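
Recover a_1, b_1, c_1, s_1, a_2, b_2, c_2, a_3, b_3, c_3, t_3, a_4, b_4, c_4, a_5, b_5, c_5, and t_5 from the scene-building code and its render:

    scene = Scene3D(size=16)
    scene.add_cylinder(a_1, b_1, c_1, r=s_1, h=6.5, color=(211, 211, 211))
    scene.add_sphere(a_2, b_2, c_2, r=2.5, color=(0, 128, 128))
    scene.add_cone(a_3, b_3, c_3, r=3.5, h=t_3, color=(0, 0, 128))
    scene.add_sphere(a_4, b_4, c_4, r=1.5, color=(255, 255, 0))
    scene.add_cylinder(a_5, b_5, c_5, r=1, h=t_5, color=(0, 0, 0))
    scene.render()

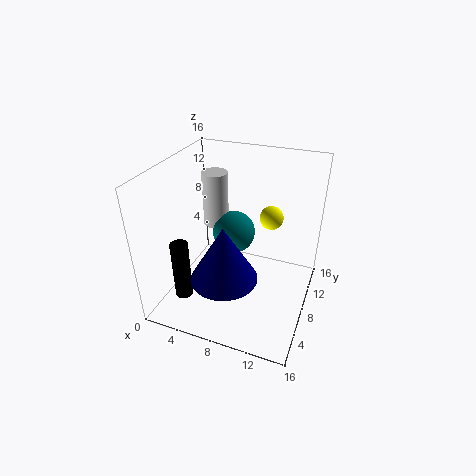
a_1 = 4, b_1 = 11, c_1 = 7.5, s_1 = 1.5, a_2 = 6.5, b_2 = 10.5, c_2 = 7, a_3 = 8, b_3 = 4, c_3 = 5.5, t_3 = 6, a_4 = 10, b_4 = 14.5, c_4 = 7.5, a_5 = 2.5, b_5 = 4.5, c_5 = 1, t_5 = 7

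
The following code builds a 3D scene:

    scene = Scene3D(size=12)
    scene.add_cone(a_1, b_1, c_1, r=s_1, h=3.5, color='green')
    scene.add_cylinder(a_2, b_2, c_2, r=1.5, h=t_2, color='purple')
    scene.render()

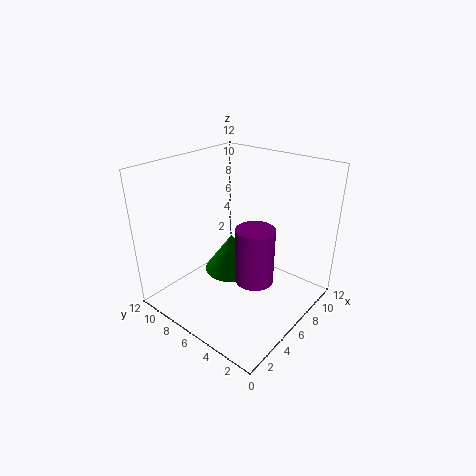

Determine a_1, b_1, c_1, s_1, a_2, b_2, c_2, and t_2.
a_1 = 7.5, b_1 = 8, c_1 = 1.5, s_1 = 2.5, a_2 = 5, b_2 = 3.5, c_2 = 3.5, t_2 = 4.5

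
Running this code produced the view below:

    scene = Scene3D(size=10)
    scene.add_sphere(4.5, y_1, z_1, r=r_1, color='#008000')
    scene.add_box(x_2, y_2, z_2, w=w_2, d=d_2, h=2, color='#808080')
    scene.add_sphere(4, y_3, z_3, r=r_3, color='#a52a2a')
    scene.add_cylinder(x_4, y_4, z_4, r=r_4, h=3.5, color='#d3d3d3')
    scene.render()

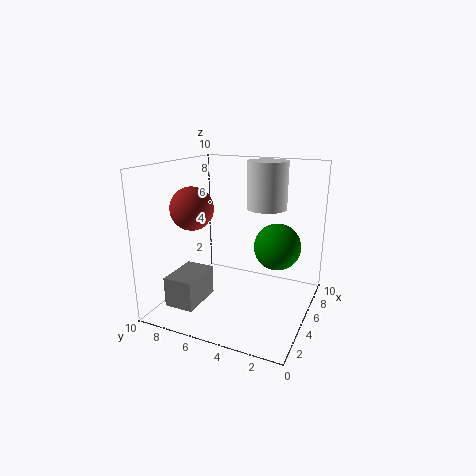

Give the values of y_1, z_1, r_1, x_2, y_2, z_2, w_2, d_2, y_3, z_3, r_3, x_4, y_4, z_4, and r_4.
y_1 = 2, z_1 = 5, r_1 = 1.5, x_2 = 1, y_2 = 6.5, z_2 = 1, w_2 = 3, d_2 = 2, y_3 = 8, z_3 = 7, r_3 = 1.5, x_4 = 8, y_4 = 4, z_4 = 6.5, r_4 = 1.5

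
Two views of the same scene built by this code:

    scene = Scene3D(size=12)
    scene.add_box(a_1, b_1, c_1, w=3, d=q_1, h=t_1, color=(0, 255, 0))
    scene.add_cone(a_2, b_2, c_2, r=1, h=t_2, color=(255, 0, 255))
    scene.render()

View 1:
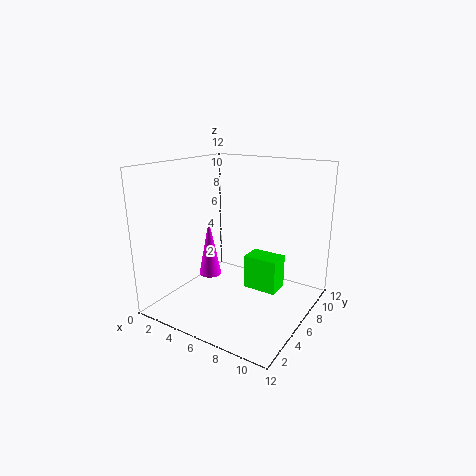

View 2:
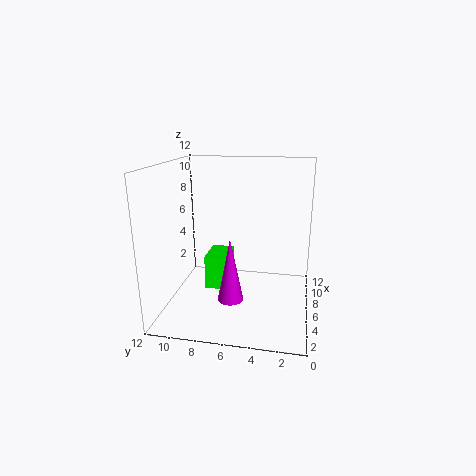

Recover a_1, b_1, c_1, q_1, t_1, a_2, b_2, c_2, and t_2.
a_1 = 6; b_1 = 7; c_1 = 1; q_1 = 2; t_1 = 3; a_2 = 3; b_2 = 6; c_2 = 2; t_2 = 5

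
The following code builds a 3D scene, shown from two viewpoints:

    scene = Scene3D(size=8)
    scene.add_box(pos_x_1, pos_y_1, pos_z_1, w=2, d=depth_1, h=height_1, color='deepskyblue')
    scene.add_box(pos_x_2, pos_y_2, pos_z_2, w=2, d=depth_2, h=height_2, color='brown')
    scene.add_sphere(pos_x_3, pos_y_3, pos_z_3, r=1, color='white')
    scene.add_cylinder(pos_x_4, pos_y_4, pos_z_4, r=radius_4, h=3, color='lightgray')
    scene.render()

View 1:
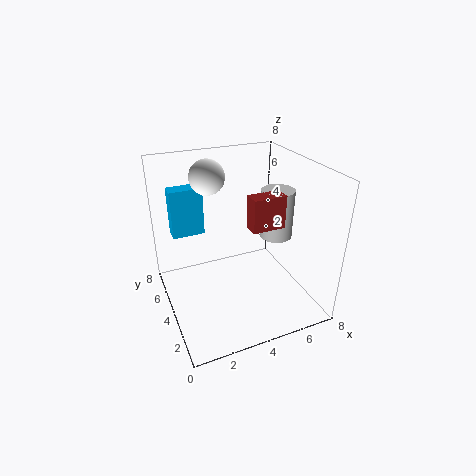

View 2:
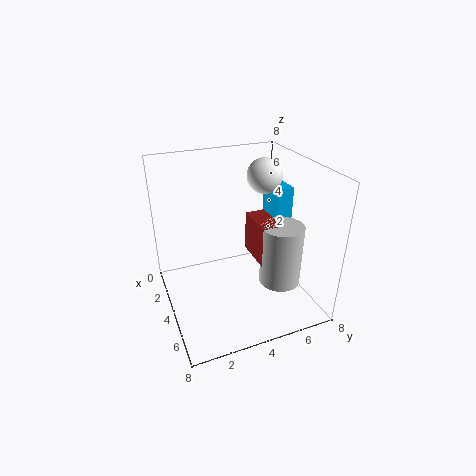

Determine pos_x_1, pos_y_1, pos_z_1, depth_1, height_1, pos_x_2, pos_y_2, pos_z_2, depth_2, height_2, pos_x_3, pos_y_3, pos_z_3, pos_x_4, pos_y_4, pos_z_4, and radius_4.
pos_x_1 = 1, pos_y_1 = 7, pos_z_1 = 3, depth_1 = 1, height_1 = 3, pos_x_2 = 5, pos_y_2 = 4, pos_z_2 = 4, depth_2 = 1, height_2 = 2, pos_x_3 = 3, pos_y_3 = 6, pos_z_3 = 7, pos_x_4 = 7, pos_y_4 = 5, pos_z_4 = 3, radius_4 = 1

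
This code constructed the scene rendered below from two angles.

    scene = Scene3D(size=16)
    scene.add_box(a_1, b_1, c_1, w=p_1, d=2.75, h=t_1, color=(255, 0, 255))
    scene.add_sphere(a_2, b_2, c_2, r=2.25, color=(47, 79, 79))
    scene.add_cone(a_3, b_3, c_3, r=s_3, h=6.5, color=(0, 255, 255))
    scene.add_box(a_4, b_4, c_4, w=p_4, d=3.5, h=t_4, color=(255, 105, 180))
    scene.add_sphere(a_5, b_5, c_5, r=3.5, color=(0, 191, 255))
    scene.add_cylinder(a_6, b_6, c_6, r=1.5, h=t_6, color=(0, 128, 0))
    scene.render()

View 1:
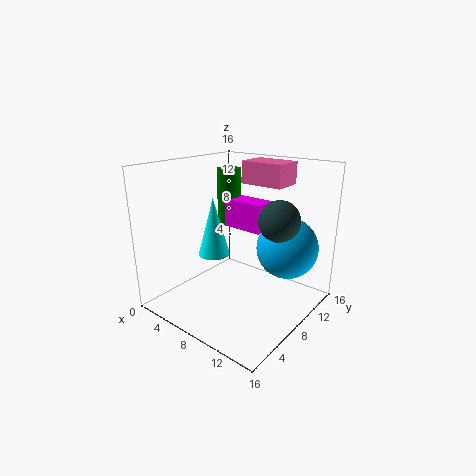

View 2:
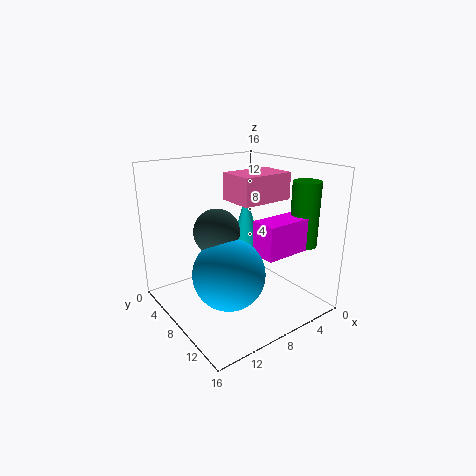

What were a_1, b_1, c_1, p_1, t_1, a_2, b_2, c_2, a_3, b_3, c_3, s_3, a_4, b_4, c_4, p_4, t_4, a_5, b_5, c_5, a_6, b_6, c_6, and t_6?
a_1 = 3.25; b_1 = 11.25; c_1 = 7.5; p_1 = 5.25; t_1 = 3.5; a_2 = 12; b_2 = 10; c_2 = 10.25; a_3 = 5.75; b_3 = 6.5; c_3 = 6; s_3 = 1.75; a_4 = 6.5; b_4 = 10.5; c_4 = 13.5; p_4 = 5; t_4 = 2.5; a_5 = 12; b_5 = 12; c_5 = 6.5; a_6 = 2.75; b_6 = 12.75; c_6 = 7.5; t_6 = 7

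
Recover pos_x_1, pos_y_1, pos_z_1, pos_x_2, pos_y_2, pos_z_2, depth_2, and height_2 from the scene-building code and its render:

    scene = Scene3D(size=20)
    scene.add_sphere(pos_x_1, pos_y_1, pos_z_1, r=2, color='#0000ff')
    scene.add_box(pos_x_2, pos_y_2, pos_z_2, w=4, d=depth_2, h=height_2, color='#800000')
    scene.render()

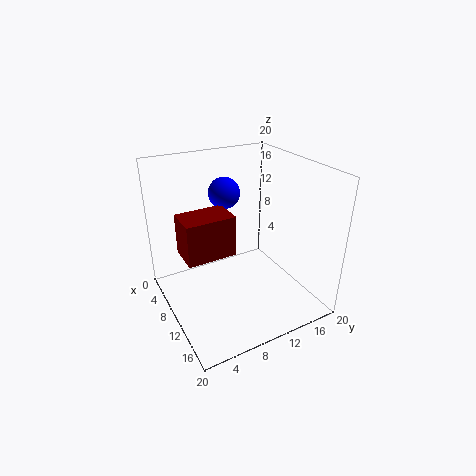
pos_x_1 = 10
pos_y_1 = 8
pos_z_1 = 17
pos_x_2 = 11
pos_y_2 = 1
pos_z_2 = 11
depth_2 = 6
height_2 = 5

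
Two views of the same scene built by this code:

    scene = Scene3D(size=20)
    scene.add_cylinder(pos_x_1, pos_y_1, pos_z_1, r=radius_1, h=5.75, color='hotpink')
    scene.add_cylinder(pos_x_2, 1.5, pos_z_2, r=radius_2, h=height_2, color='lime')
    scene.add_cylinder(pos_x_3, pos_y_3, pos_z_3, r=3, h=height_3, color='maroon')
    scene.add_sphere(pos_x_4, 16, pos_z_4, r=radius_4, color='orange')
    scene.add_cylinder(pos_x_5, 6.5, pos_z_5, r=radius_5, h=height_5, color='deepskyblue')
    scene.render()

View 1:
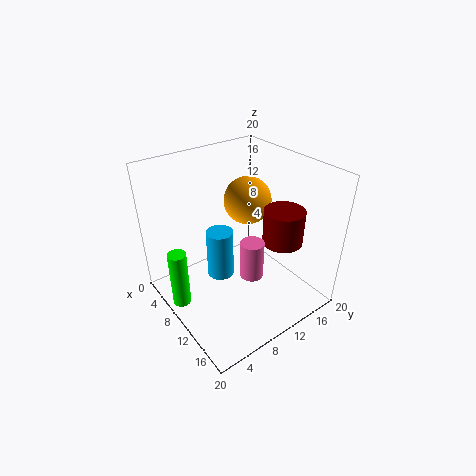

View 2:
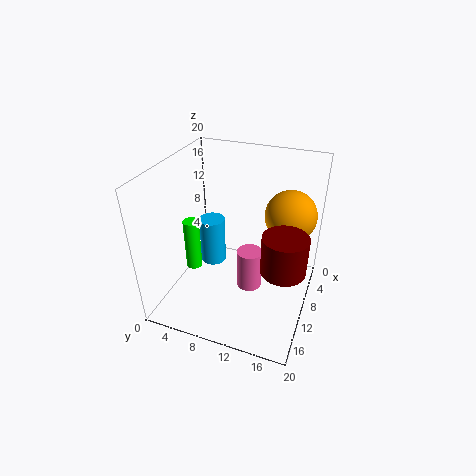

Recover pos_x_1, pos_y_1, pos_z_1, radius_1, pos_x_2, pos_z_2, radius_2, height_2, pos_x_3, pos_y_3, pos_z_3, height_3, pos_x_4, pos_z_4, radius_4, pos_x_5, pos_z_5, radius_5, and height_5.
pos_x_1 = 10.75, pos_y_1 = 12, pos_z_1 = 3, radius_1 = 1.75, pos_x_2 = 8, pos_z_2 = 1.5, radius_2 = 1.25, height_2 = 8.25, pos_x_3 = 11.75, pos_y_3 = 17, pos_z_3 = 7.5, height_3 = 5.25, pos_x_4 = 4.5, pos_z_4 = 11.75, radius_4 = 3.75, pos_x_5 = 10.75, pos_z_5 = 6.25, radius_5 = 1.75, height_5 = 6.5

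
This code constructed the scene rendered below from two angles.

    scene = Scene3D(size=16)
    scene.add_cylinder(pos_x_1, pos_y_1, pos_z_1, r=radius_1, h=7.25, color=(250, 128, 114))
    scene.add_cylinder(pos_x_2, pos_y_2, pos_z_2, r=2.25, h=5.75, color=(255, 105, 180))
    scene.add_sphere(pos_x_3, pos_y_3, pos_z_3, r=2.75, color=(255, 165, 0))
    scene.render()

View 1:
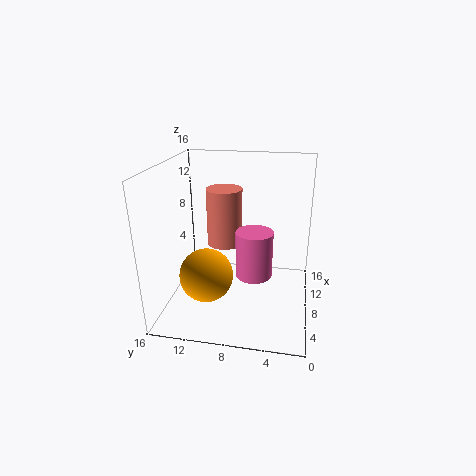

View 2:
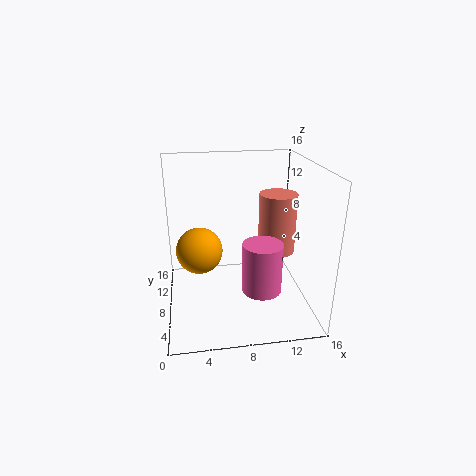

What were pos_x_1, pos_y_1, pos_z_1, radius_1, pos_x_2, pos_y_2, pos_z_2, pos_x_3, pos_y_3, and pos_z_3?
pos_x_1 = 13.25
pos_y_1 = 10.75
pos_z_1 = 4.75
radius_1 = 2.25
pos_x_2 = 10.5
pos_y_2 = 6.5
pos_z_2 = 2
pos_x_3 = 3.75
pos_y_3 = 10.5
pos_z_3 = 5.5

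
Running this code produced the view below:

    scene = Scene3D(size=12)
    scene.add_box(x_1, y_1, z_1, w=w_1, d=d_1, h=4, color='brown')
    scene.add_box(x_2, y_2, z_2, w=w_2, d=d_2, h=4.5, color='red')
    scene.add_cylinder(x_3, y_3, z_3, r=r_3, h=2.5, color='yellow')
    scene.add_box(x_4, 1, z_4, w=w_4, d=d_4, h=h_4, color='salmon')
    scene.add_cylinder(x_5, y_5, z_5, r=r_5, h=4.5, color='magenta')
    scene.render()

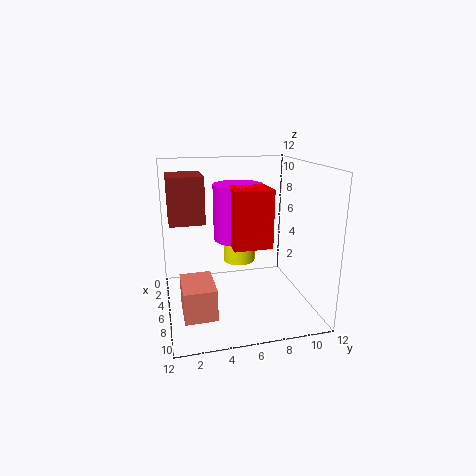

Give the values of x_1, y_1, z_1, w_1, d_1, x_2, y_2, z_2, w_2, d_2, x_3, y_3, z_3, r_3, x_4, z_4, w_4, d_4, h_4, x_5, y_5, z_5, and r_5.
x_1 = 1.5, y_1 = 0.5, z_1 = 7, w_1 = 3.5, d_1 = 3, x_2 = 6.5, y_2 = 5, z_2 = 6, w_2 = 2.5, d_2 = 3, x_3 = 2.5, y_3 = 7, z_3 = 2.5, r_3 = 1.5, x_4 = 6.5, z_4 = 1, w_4 = 3.5, d_4 = 2.5, h_4 = 2.5, x_5 = 6, y_5 = 6, z_5 = 6, r_5 = 2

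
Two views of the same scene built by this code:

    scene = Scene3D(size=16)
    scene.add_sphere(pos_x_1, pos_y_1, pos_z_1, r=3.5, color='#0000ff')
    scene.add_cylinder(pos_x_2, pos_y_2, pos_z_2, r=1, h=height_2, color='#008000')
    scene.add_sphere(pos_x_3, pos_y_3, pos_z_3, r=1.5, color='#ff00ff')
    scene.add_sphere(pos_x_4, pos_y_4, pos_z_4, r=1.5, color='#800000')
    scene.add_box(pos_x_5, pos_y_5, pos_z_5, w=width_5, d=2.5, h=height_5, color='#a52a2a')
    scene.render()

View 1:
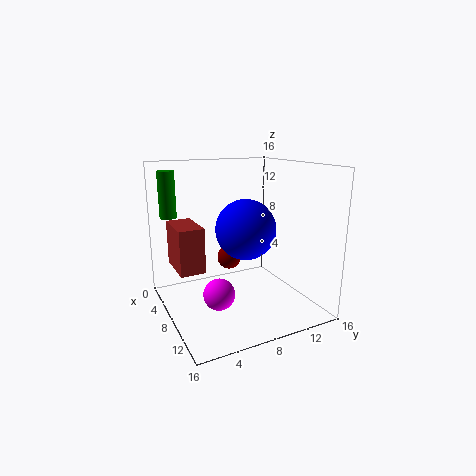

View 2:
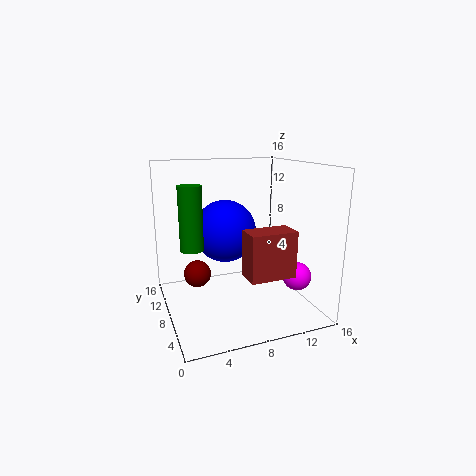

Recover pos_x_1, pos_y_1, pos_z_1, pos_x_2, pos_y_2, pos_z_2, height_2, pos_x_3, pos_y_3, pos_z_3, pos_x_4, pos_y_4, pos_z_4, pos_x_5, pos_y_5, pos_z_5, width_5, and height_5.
pos_x_1 = 7
pos_y_1 = 9.5
pos_z_1 = 8.5
pos_x_2 = 1.5
pos_y_2 = 2
pos_z_2 = 9.5
height_2 = 5.5
pos_x_3 = 13
pos_y_3 = 3.5
pos_z_3 = 4.5
pos_x_4 = 3.5
pos_y_4 = 9
pos_z_4 = 4
pos_x_5 = 6.5
pos_y_5 = 0.5
pos_z_5 = 6
width_5 = 4.5
height_5 = 4.5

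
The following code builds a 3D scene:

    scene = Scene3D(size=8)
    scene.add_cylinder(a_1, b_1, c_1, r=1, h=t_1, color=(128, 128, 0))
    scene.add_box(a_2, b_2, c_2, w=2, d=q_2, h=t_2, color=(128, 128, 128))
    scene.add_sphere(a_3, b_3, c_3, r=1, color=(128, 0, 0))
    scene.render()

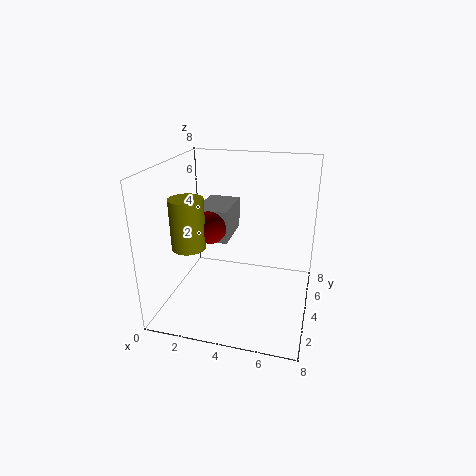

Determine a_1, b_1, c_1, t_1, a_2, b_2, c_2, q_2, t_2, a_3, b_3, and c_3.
a_1 = 1
b_1 = 4
c_1 = 3
t_1 = 3
a_2 = 1
b_2 = 5
c_2 = 3
q_2 = 3
t_2 = 2
a_3 = 2
b_3 = 5
c_3 = 4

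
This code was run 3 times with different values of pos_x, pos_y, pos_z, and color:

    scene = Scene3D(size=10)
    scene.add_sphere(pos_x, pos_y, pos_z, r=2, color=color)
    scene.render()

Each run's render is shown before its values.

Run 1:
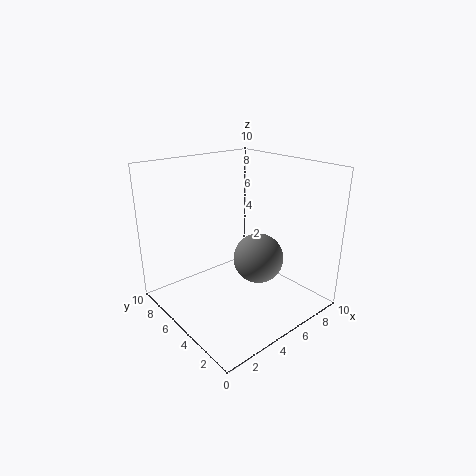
pos_x = 8; pos_y = 6; pos_z = 2; color = 'gray'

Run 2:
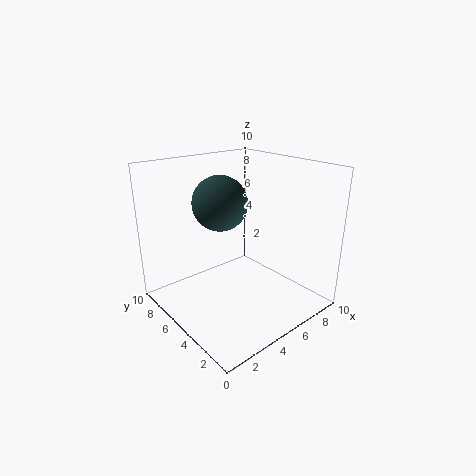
pos_x = 5; pos_y = 7; pos_z = 7; color = 'darkslategray'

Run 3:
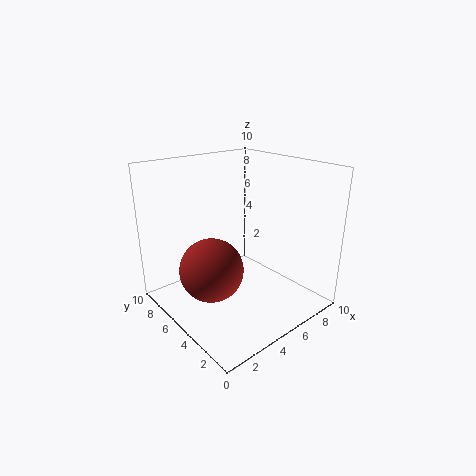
pos_x = 2; pos_y = 4; pos_z = 4; color = 'brown'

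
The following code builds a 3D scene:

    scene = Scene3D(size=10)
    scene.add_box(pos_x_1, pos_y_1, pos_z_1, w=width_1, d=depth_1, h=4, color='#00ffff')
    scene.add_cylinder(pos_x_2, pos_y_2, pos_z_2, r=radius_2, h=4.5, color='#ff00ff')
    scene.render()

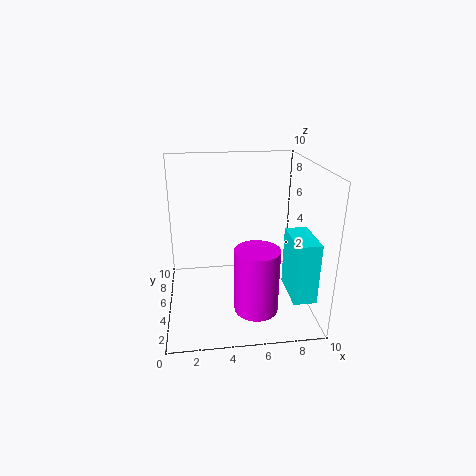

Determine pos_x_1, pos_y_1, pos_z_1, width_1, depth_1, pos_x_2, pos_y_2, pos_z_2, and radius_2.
pos_x_1 = 8, pos_y_1 = 1, pos_z_1 = 2, width_1 = 1.5, depth_1 = 3, pos_x_2 = 6, pos_y_2 = 3, pos_z_2 = 0.5, radius_2 = 1.5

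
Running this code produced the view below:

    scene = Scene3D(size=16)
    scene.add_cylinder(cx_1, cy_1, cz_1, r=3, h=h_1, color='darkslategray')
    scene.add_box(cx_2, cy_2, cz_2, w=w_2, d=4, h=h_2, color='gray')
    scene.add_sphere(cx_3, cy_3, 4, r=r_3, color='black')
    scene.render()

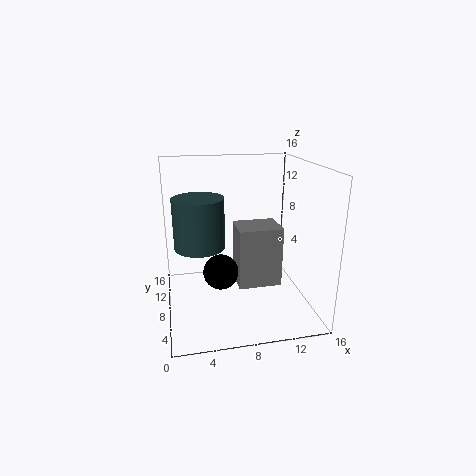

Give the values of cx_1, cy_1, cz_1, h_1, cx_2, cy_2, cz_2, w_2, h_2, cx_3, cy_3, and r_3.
cx_1 = 4, cy_1 = 11, cz_1 = 6, h_1 = 6, cx_2 = 8, cy_2 = 7, cz_2 = 2, w_2 = 5, h_2 = 7, cx_3 = 6, cy_3 = 8, r_3 = 2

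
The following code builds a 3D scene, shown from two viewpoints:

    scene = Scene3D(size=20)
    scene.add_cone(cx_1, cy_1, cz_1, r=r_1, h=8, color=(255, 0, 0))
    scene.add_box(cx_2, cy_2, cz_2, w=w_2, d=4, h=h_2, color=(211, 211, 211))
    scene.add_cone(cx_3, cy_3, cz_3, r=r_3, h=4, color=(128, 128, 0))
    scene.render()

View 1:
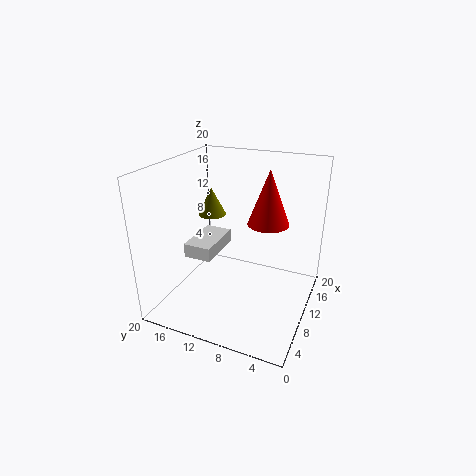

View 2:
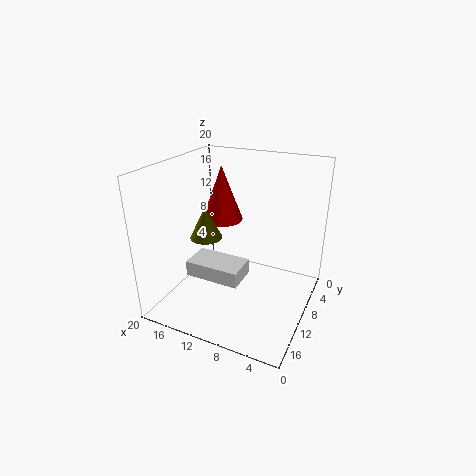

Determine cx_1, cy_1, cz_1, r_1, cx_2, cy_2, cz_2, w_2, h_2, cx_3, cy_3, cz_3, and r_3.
cx_1 = 14, cy_1 = 7, cz_1 = 11, r_1 = 3, cx_2 = 7, cy_2 = 13, cz_2 = 7, w_2 = 7, h_2 = 2, cx_3 = 12, cy_3 = 15, cz_3 = 12, r_3 = 2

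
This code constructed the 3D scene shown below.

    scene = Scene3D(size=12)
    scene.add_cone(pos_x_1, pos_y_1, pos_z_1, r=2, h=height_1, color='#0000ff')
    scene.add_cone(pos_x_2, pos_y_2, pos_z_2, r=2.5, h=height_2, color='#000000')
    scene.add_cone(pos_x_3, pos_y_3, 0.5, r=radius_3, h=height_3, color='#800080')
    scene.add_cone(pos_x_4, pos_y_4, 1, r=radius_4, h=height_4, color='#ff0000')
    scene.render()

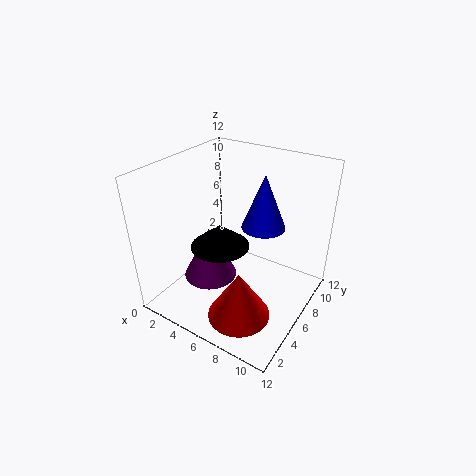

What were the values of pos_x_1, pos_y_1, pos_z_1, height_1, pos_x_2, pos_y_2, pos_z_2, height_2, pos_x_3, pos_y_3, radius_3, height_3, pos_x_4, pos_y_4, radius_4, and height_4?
pos_x_1 = 6.5, pos_y_1 = 9.5, pos_z_1 = 5.5, height_1 = 5, pos_x_2 = 4.5, pos_y_2 = 5.5, pos_z_2 = 5, height_2 = 2, pos_x_3 = 2.5, pos_y_3 = 6.5, radius_3 = 2.5, height_3 = 5, pos_x_4 = 8, pos_y_4 = 3, radius_4 = 2.5, height_4 = 4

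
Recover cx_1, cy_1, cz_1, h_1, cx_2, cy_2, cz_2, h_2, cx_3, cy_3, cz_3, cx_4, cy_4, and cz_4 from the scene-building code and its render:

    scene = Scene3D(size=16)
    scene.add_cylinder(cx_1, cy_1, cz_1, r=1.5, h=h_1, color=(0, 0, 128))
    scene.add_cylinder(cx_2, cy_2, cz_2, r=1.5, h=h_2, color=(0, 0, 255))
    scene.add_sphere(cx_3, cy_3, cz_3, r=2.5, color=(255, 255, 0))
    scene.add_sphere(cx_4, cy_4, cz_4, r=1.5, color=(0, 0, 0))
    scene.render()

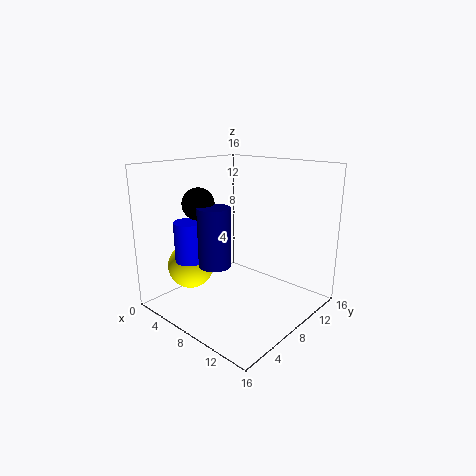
cx_1 = 10.5; cy_1 = 2; cz_1 = 7.5; h_1 = 5.5; cx_2 = 7; cy_2 = 2; cz_2 = 7; h_2 = 4; cx_3 = 4.5; cy_3 = 4; cz_3 = 5; cx_4 = 8.5; cy_4 = 2; cz_4 = 13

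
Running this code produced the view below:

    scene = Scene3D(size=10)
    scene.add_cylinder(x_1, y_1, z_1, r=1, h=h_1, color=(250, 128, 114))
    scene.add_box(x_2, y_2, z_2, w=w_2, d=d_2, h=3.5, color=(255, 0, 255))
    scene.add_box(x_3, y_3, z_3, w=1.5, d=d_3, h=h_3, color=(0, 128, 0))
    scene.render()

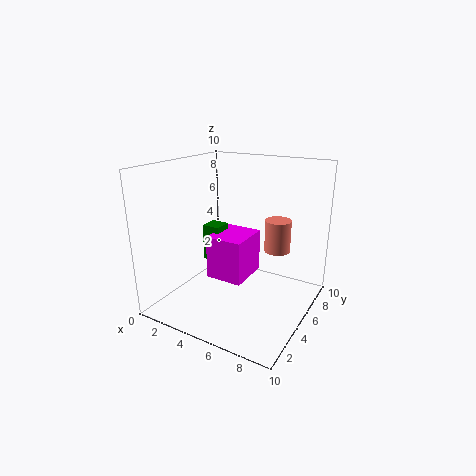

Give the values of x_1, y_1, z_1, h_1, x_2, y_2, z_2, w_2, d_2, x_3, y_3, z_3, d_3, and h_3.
x_1 = 6.5
y_1 = 8.5
z_1 = 3
h_1 = 2.5
x_2 = 1.5
y_2 = 6
z_2 = 0.5
w_2 = 3
d_2 = 3.5
x_3 = 0.5
y_3 = 7
z_3 = 1.5
d_3 = 1.5
h_3 = 3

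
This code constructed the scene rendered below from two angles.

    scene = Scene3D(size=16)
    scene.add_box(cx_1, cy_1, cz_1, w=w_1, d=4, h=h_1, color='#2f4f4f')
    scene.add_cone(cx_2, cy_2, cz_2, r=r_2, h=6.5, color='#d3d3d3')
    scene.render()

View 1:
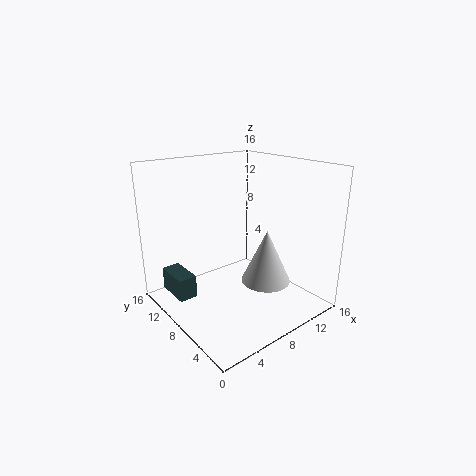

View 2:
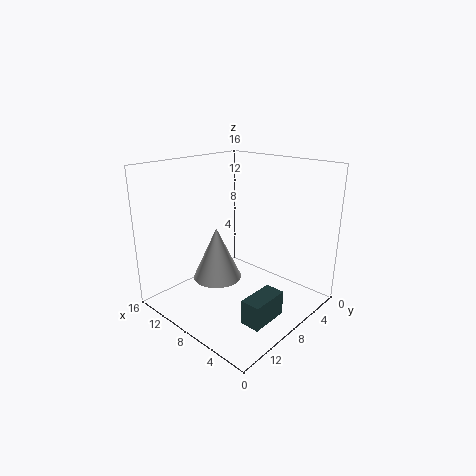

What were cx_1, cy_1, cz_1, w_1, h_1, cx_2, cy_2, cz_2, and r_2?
cx_1 = 1; cy_1 = 9; cz_1 = 2; w_1 = 2; h_1 = 2.5; cx_2 = 12; cy_2 = 7.5; cz_2 = 1.5; r_2 = 3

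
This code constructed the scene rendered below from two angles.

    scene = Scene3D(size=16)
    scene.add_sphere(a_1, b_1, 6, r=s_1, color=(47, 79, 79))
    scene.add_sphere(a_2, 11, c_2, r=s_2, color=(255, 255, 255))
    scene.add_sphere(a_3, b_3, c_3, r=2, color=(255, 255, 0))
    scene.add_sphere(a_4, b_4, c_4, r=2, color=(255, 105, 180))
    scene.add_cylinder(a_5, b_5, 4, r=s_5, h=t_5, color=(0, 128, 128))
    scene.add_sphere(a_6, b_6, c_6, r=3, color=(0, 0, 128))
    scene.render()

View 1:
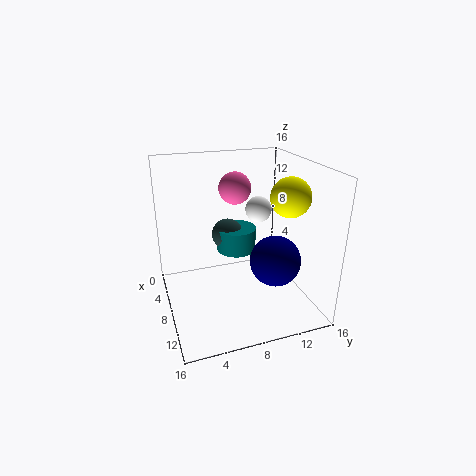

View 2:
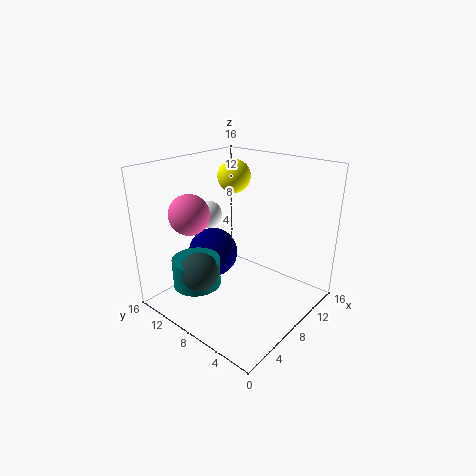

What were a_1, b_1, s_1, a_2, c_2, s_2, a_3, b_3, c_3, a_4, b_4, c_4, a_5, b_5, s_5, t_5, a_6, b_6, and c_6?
a_1 = 2.5
b_1 = 8.5
s_1 = 2
a_2 = 6.5
c_2 = 10.5
s_2 = 1.5
a_3 = 12
b_3 = 12
c_3 = 13.5
a_4 = 2.5
b_4 = 9.5
c_4 = 12
a_5 = 3
b_5 = 9.5
s_5 = 2.5
t_5 = 3
a_6 = 8.5
b_6 = 12.5
c_6 = 4.5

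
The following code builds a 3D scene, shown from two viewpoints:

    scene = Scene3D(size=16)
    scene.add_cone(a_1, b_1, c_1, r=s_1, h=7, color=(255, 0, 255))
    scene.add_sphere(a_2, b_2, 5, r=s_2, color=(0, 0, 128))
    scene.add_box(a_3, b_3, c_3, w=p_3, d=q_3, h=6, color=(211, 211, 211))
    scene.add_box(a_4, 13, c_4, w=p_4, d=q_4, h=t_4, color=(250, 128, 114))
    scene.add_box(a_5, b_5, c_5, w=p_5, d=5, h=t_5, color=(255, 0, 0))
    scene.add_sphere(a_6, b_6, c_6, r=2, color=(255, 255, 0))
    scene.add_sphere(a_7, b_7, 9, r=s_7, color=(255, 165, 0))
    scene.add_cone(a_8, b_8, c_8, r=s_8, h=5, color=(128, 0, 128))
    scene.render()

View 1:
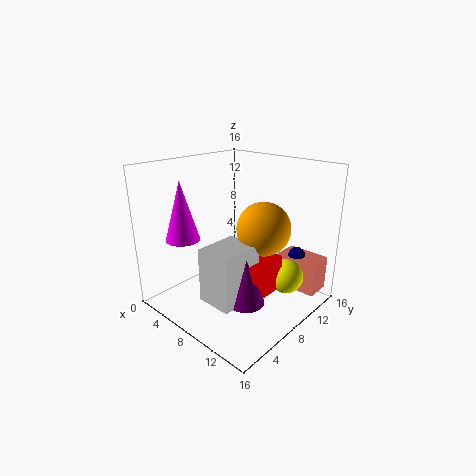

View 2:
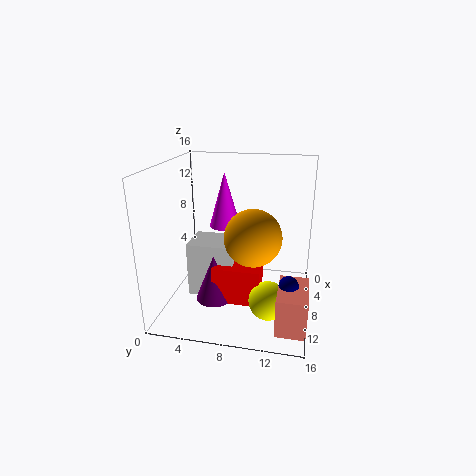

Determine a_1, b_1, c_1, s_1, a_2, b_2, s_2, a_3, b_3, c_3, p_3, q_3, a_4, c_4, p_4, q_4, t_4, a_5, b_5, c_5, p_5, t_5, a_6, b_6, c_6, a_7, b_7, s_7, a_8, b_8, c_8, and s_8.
a_1 = 2, b_1 = 5, c_1 = 7, s_1 = 2, a_2 = 12, b_2 = 14, s_2 = 1, a_3 = 7, b_3 = 3, c_3 = 2, p_3 = 4, q_3 = 5, a_4 = 10, c_4 = 1, p_4 = 5, q_4 = 3, t_4 = 4, a_5 = 9, b_5 = 6, c_5 = 2, p_5 = 3, t_5 = 4, a_6 = 12, b_6 = 12, c_6 = 3, a_7 = 10, b_7 = 10, s_7 = 3, a_8 = 11, b_8 = 6, c_8 = 2, s_8 = 2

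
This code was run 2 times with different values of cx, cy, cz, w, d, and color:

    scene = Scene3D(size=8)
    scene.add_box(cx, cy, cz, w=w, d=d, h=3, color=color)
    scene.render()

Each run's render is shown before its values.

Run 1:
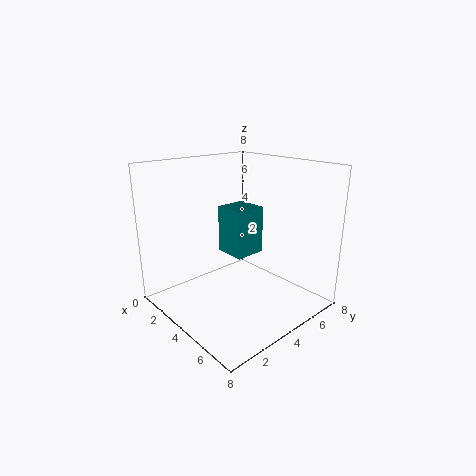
cx = 1
cy = 5
cz = 2
w = 2
d = 2
color = 'teal'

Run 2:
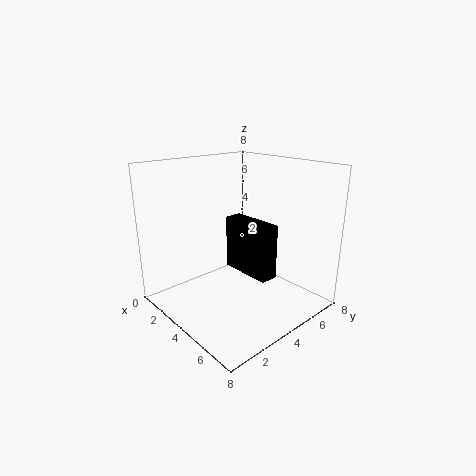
cx = 3
cy = 4
cz = 2
w = 3
d = 1
color = 'black'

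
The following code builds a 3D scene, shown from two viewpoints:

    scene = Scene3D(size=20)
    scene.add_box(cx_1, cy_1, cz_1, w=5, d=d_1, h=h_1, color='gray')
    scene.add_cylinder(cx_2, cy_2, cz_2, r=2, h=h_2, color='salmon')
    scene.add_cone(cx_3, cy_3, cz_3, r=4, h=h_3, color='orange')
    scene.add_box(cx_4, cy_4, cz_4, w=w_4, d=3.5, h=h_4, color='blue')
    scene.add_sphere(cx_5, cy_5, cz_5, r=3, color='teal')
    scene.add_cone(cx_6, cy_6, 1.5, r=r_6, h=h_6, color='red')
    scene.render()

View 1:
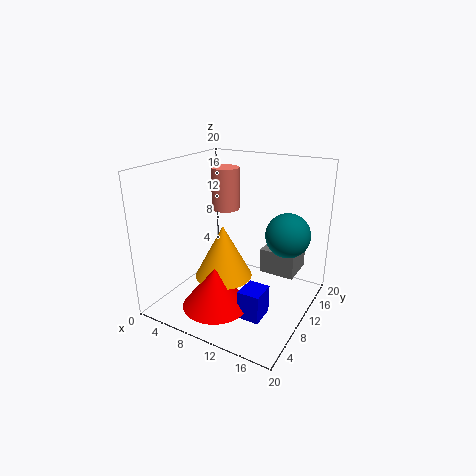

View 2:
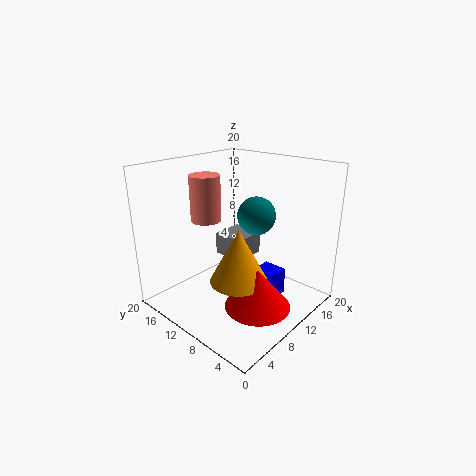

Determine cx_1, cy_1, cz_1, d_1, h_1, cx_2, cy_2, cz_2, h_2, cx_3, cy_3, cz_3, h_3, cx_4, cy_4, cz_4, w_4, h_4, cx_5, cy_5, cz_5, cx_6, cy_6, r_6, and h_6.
cx_1 = 12.5; cy_1 = 12; cz_1 = 4.5; d_1 = 5; h_1 = 3.5; cx_2 = 6.5; cy_2 = 12.5; cz_2 = 13; h_2 = 6; cx_3 = 8.5; cy_3 = 8.5; cz_3 = 4.5; h_3 = 7.5; cx_4 = 12.5; cy_4 = 5.5; cz_4 = 0.5; w_4 = 3; h_4 = 4; cx_5 = 16.5; cy_5 = 12; cz_5 = 11; cx_6 = 9; cy_6 = 5.5; r_6 = 4.5; h_6 = 5.5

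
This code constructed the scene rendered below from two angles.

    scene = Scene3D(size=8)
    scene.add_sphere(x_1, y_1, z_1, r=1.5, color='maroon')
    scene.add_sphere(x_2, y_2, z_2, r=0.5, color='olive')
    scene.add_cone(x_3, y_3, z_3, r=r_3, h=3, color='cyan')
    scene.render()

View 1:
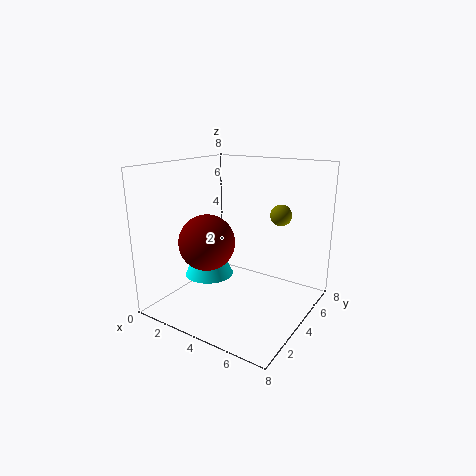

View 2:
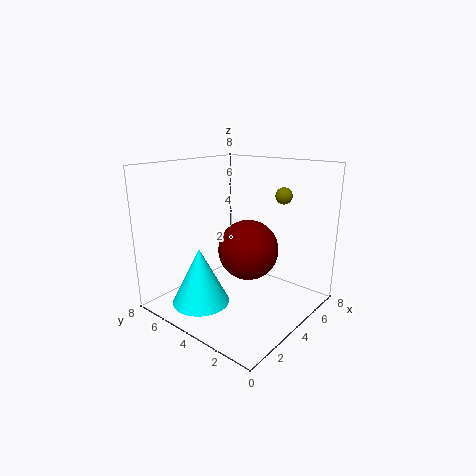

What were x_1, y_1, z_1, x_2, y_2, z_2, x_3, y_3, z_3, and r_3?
x_1 = 3, y_1 = 2.5, z_1 = 4, x_2 = 7, y_2 = 3, z_2 = 6, x_3 = 1.5, y_3 = 4.5, z_3 = 1, r_3 = 1.5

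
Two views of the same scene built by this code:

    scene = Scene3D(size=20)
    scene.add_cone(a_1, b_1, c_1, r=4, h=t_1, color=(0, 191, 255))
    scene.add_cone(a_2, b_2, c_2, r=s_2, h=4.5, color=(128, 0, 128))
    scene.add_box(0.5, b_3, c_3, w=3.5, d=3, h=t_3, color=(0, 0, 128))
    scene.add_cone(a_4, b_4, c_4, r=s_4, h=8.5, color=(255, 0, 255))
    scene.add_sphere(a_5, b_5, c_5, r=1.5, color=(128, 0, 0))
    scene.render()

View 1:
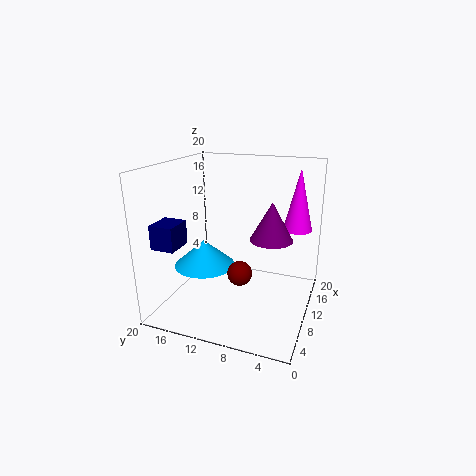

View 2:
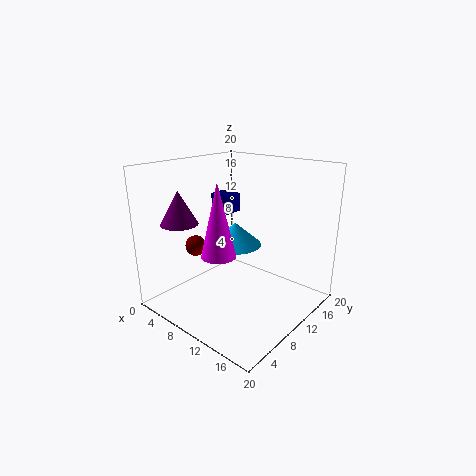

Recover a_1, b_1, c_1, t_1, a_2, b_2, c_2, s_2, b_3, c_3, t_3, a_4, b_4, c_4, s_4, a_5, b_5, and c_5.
a_1 = 6.5
b_1 = 13.5
c_1 = 7
t_1 = 3.5
a_2 = 5
b_2 = 4
c_2 = 12.5
s_2 = 2.5
b_3 = 14.5
c_3 = 11
t_3 = 3
a_4 = 13.5
b_4 = 2.5
c_4 = 11
s_4 = 2
a_5 = 4
b_5 = 7.5
c_5 = 8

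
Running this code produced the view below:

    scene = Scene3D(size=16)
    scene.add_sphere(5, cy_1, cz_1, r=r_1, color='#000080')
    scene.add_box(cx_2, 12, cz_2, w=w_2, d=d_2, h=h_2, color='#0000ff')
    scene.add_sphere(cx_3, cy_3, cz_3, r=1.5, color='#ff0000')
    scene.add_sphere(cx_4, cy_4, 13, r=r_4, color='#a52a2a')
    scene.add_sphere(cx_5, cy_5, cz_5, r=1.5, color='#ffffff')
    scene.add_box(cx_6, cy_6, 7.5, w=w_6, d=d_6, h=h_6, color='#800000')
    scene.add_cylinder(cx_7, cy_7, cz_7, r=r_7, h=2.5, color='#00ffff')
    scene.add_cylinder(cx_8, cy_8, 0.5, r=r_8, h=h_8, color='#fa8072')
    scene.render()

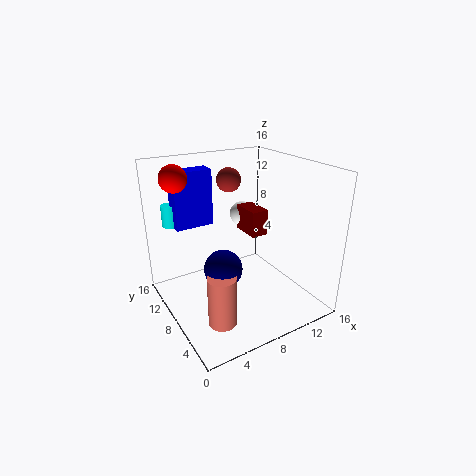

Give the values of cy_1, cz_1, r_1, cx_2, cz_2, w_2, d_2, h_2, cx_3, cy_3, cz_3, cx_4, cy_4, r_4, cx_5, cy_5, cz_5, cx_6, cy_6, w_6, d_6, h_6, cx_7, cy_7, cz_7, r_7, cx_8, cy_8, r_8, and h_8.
cy_1 = 6
cz_1 = 6
r_1 = 2
cx_2 = 2.5
cz_2 = 8.5
w_2 = 4.5
d_2 = 2
h_2 = 6.5
cx_3 = 2.5
cy_3 = 12
cz_3 = 14.5
cx_4 = 10
cy_4 = 13.5
r_4 = 1.5
cx_5 = 11
cy_5 = 12
cz_5 = 9
cx_6 = 10
cy_6 = 8
w_6 = 2
d_6 = 3.5
h_6 = 3
cx_7 = 2.5
cy_7 = 14
cz_7 = 8.5
r_7 = 1
cx_8 = 4
cy_8 = 4.5
r_8 = 1.5
h_8 = 5.5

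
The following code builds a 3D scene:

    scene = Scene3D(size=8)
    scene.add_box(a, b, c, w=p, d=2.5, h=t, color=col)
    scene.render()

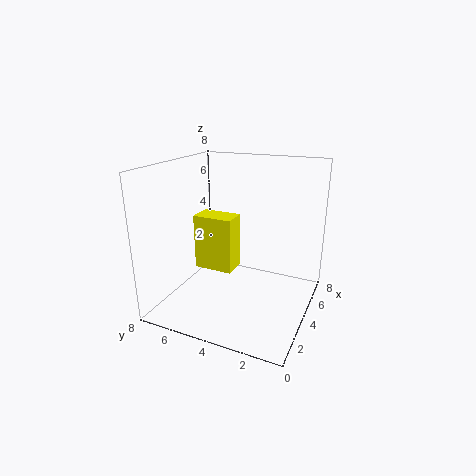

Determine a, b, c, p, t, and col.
a = 5
b = 5
c = 1
p = 1.5
t = 3.5
col = 'yellow'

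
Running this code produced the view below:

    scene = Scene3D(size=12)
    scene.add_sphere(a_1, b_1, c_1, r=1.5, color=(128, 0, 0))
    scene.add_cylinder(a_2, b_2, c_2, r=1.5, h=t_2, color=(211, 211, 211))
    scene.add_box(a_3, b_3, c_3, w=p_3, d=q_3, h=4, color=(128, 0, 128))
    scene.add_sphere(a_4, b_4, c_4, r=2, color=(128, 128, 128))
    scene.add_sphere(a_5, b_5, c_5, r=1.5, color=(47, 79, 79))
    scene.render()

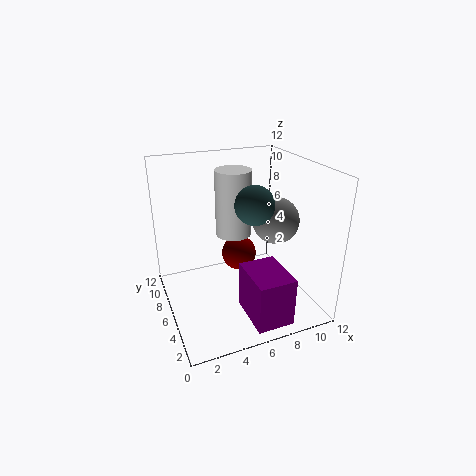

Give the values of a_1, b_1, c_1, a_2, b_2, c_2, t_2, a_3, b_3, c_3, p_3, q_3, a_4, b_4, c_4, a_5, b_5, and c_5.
a_1 = 6.5
b_1 = 7
c_1 = 4
a_2 = 6
b_2 = 7
c_2 = 6
t_2 = 5.5
a_3 = 5.5
b_3 = 0.5
c_3 = 0.5
p_3 = 3
q_3 = 4
a_4 = 9.5
b_4 = 6
c_4 = 7
a_5 = 6.5
b_5 = 4
c_5 = 9.5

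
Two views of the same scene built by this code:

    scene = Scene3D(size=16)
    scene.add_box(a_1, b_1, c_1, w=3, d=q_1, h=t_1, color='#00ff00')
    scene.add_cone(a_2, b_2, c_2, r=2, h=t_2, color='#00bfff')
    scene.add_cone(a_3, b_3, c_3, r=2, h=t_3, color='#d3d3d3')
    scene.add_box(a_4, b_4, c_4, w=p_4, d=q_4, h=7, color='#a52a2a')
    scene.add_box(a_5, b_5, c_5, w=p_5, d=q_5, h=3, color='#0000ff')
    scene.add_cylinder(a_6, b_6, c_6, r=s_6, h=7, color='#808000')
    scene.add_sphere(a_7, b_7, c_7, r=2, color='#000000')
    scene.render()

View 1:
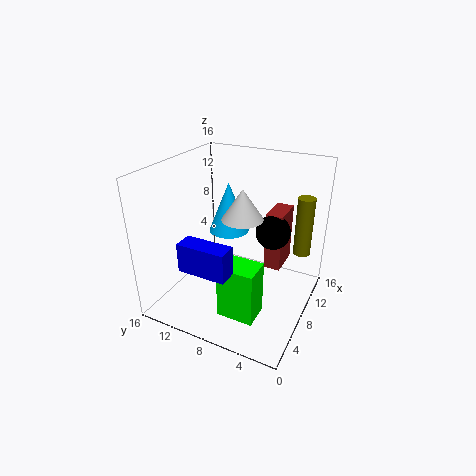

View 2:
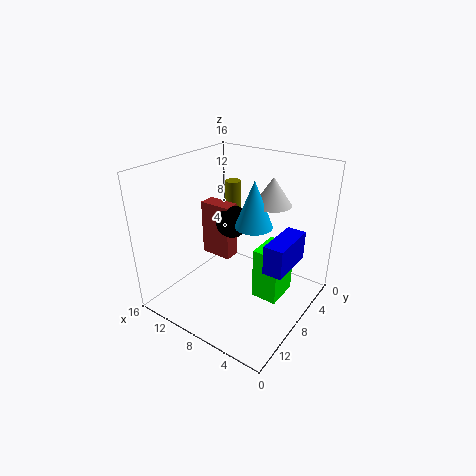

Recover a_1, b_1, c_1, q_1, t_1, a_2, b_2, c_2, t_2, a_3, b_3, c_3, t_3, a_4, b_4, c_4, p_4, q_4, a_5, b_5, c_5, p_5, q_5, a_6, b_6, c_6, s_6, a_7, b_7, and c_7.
a_1 = 3; b_1 = 4; c_1 = 1; q_1 = 4; t_1 = 6; a_2 = 6; b_2 = 8; c_2 = 10; t_2 = 5; a_3 = 5; b_3 = 6; c_3 = 12; t_3 = 3; a_4 = 11; b_4 = 4; c_4 = 3; p_4 = 4; q_4 = 2; a_5 = 1; b_5 = 6; c_5 = 7; p_5 = 2; q_5 = 5; a_6 = 13; b_6 = 2; c_6 = 5; s_6 = 1; a_7 = 11; b_7 = 5; c_7 = 8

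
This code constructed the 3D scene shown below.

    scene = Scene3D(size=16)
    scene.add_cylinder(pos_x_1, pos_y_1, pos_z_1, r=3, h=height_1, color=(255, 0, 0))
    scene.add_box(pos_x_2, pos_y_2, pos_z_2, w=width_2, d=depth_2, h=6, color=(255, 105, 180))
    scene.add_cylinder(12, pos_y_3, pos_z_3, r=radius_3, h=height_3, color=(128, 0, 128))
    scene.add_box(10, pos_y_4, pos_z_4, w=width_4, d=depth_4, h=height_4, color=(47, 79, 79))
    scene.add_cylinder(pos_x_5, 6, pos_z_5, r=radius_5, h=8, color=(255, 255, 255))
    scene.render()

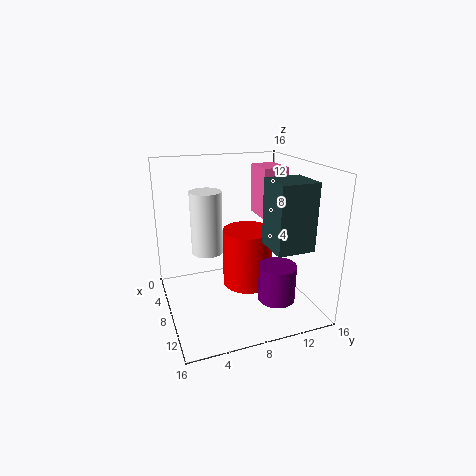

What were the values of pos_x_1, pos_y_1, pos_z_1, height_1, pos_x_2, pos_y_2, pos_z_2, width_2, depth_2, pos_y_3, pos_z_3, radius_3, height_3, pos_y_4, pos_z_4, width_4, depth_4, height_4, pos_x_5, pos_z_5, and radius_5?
pos_x_1 = 6
pos_y_1 = 10
pos_z_1 = 1
height_1 = 7
pos_x_2 = 2
pos_y_2 = 12
pos_z_2 = 9
width_2 = 4
depth_2 = 3
pos_y_3 = 11
pos_z_3 = 2
radius_3 = 2
height_3 = 4
pos_y_4 = 10
pos_z_4 = 8
width_4 = 4
depth_4 = 4
height_4 = 7
pos_x_5 = 2
pos_z_5 = 4
radius_5 = 2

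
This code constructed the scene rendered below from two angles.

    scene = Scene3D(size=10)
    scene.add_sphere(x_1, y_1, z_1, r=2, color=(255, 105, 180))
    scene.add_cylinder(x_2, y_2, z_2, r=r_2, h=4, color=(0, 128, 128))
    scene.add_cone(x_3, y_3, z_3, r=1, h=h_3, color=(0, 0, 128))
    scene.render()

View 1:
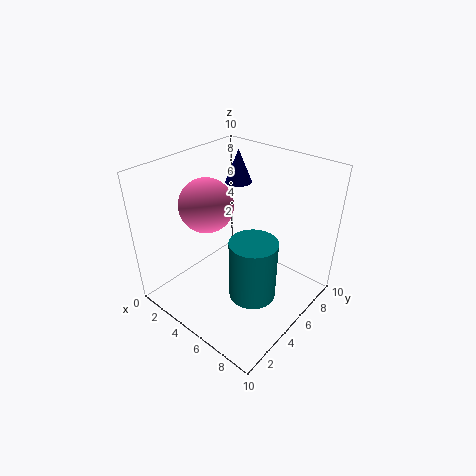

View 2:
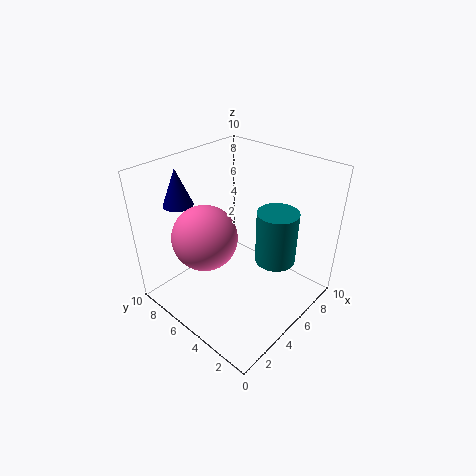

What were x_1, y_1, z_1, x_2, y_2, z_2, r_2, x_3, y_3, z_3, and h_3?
x_1 = 2
y_1 = 5
z_1 = 6.5
x_2 = 7.5
y_2 = 3.5
z_2 = 2.5
r_2 = 1.5
x_3 = 2.5
y_3 = 8
z_3 = 7.5
h_3 = 2.5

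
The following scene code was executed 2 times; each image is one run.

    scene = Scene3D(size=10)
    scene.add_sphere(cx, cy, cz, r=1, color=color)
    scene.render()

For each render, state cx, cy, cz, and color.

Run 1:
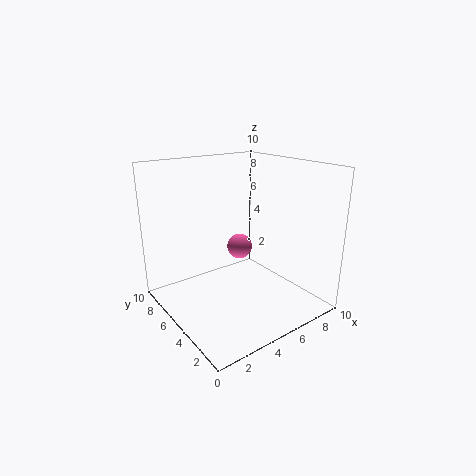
cx = 7; cy = 7.5; cz = 3; color = 'hotpink'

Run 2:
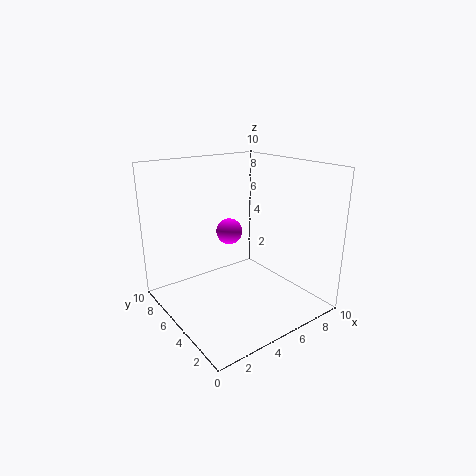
cx = 6; cy = 7.5; cz = 4.5; color = 'magenta'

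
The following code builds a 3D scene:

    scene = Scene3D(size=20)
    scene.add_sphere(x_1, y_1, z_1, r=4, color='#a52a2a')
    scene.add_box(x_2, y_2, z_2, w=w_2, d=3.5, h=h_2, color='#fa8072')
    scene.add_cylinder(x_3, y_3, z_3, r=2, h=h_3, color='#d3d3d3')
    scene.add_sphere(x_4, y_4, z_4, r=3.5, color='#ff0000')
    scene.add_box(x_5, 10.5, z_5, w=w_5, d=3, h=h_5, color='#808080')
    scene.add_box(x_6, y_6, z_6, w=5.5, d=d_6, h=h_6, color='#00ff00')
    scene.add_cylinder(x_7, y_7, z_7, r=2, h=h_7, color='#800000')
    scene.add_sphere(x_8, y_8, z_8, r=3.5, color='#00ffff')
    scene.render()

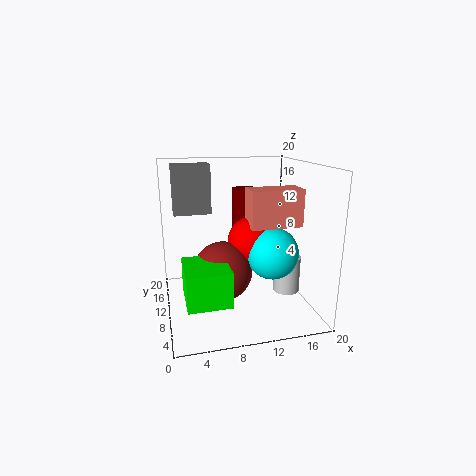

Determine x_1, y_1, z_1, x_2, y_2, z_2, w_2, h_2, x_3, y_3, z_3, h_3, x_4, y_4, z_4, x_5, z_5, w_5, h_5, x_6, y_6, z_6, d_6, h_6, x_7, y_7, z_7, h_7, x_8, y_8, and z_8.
x_1 = 7.5; y_1 = 8.5; z_1 = 6; x_2 = 11; y_2 = 6.5; z_2 = 12; w_2 = 7; h_2 = 5; x_3 = 18; y_3 = 11; z_3 = 0.5; h_3 = 5.5; x_4 = 12; y_4 = 9.5; z_4 = 9.5; x_5 = 1.5; z_5 = 13.5; w_5 = 5; h_5 = 6.5; x_6 = 2; y_6 = 2; z_6 = 4; d_6 = 6.5; h_6 = 4.5; x_7 = 13; y_7 = 17.5; z_7 = 8.5; h_7 = 7; x_8 = 14; y_8 = 7; z_8 = 8.5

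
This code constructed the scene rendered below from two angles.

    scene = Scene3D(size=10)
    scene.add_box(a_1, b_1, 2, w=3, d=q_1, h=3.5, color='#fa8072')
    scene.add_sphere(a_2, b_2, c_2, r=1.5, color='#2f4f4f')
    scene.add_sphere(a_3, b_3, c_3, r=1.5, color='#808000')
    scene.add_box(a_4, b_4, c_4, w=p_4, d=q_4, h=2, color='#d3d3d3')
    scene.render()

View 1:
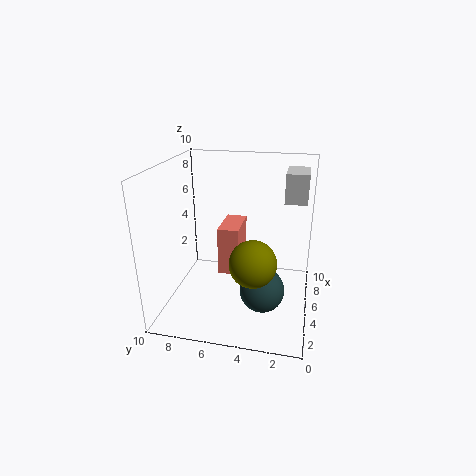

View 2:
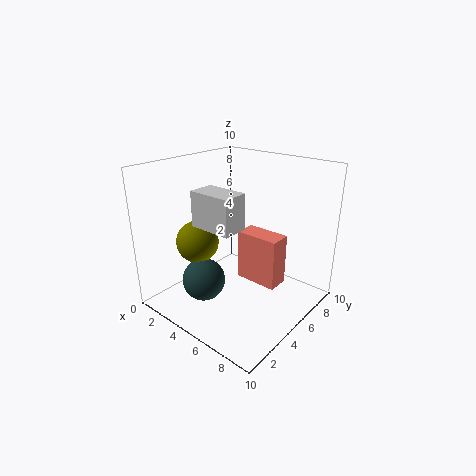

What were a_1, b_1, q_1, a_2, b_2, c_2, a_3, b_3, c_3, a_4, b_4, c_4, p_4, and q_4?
a_1 = 5; b_1 = 5; q_1 = 1.5; a_2 = 3.5; b_2 = 3; c_2 = 2; a_3 = 2.5; b_3 = 3.5; c_3 = 4.5; a_4 = 5.5; b_4 = 0.5; c_4 = 7.5; p_4 = 2.5; q_4 = 1.5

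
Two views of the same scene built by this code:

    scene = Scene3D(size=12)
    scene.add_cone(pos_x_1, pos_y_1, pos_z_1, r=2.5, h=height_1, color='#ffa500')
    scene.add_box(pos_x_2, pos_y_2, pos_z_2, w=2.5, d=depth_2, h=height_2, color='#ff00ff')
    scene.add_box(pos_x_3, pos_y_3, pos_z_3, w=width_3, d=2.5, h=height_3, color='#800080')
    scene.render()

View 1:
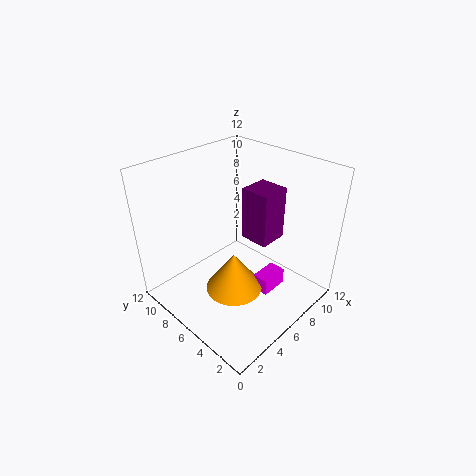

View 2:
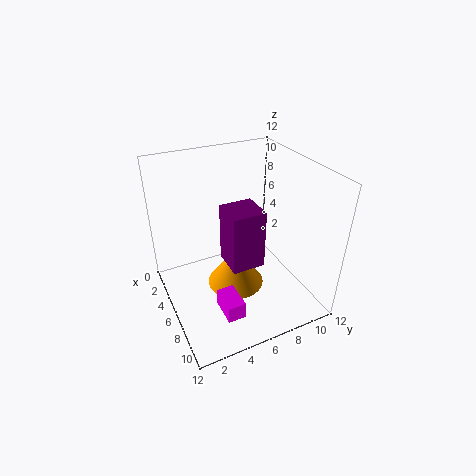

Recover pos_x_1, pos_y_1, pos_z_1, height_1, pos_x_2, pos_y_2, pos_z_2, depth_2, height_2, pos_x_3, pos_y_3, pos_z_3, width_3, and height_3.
pos_x_1 = 5.5, pos_y_1 = 6, pos_z_1 = 1, height_1 = 3.5, pos_x_2 = 7, pos_y_2 = 3.5, pos_z_2 = 0.5, depth_2 = 1.5, height_2 = 1.5, pos_x_3 = 7, pos_y_3 = 4, pos_z_3 = 5.5, width_3 = 2.5, height_3 = 4.5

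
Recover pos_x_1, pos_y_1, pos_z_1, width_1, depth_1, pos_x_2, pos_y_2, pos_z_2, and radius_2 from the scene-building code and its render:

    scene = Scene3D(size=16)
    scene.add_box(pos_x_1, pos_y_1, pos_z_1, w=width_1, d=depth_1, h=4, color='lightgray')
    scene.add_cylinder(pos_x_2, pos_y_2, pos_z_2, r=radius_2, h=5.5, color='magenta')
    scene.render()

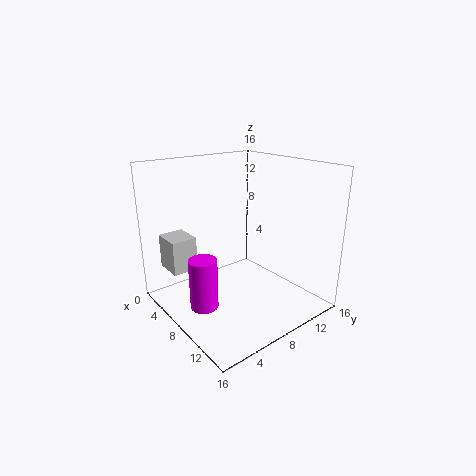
pos_x_1 = 0.5
pos_y_1 = 2
pos_z_1 = 3.5
width_1 = 3.5
depth_1 = 3
pos_x_2 = 8.5
pos_y_2 = 3
pos_z_2 = 1.5
radius_2 = 1.5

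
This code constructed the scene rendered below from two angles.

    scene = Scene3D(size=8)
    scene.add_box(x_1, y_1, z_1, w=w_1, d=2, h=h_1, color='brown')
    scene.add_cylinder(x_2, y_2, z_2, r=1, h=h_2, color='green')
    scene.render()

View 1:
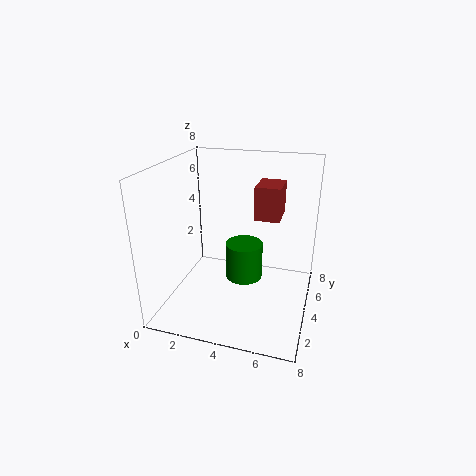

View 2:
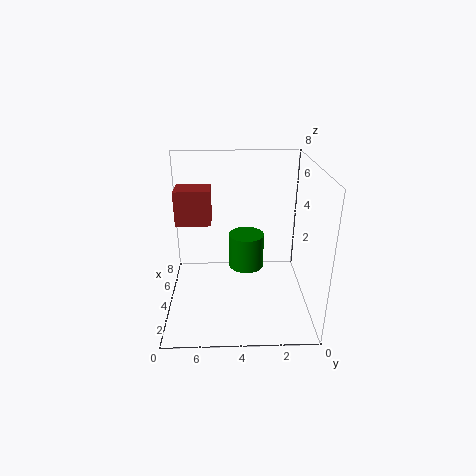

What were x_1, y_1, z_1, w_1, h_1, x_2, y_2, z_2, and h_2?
x_1 = 4.5; y_1 = 5.5; z_1 = 4.5; w_1 = 1.5; h_1 = 2; x_2 = 4.5; y_2 = 3.5; z_2 = 2; h_2 = 2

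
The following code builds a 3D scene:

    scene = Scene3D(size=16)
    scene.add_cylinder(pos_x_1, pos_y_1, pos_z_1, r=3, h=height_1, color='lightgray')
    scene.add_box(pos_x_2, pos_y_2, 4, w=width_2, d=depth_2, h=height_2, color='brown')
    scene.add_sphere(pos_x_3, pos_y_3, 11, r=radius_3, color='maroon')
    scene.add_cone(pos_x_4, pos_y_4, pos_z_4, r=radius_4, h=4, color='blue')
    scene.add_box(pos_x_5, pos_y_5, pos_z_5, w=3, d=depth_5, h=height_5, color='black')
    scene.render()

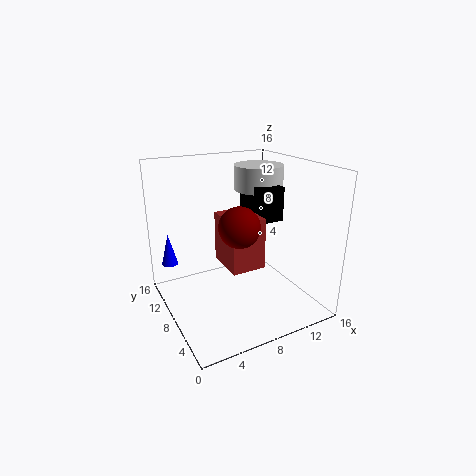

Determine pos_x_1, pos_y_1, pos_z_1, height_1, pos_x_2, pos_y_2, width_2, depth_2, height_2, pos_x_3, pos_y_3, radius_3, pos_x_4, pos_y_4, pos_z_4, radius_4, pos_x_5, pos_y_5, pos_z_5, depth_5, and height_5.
pos_x_1 = 13; pos_y_1 = 12; pos_z_1 = 12; height_1 = 3; pos_x_2 = 7; pos_y_2 = 7; width_2 = 4; depth_2 = 5; height_2 = 6; pos_x_3 = 6; pos_y_3 = 4; radius_3 = 2; pos_x_4 = 2; pos_y_4 = 15; pos_z_4 = 3; radius_4 = 1; pos_x_5 = 11; pos_y_5 = 8; pos_z_5 = 9; depth_5 = 5; height_5 = 4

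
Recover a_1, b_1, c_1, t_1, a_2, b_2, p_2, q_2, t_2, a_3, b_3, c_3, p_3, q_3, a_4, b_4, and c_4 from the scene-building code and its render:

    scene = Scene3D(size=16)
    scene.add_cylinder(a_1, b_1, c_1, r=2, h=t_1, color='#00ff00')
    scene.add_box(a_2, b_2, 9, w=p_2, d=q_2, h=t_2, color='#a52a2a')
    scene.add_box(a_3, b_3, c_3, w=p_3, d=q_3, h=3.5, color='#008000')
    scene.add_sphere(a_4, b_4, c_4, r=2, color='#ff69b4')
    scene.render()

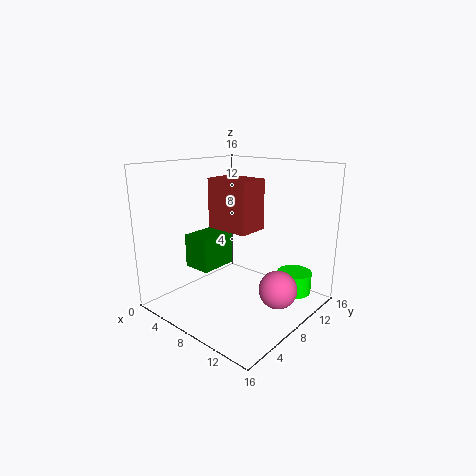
a_1 = 12.5; b_1 = 13; c_1 = 1; t_1 = 2.5; a_2 = 5; b_2 = 6.5; p_2 = 5; q_2 = 3.5; t_2 = 5.5; a_3 = 5; b_3 = 3; c_3 = 5.5; p_3 = 3; q_3 = 4; a_4 = 13.5; b_4 = 8; c_4 = 3.5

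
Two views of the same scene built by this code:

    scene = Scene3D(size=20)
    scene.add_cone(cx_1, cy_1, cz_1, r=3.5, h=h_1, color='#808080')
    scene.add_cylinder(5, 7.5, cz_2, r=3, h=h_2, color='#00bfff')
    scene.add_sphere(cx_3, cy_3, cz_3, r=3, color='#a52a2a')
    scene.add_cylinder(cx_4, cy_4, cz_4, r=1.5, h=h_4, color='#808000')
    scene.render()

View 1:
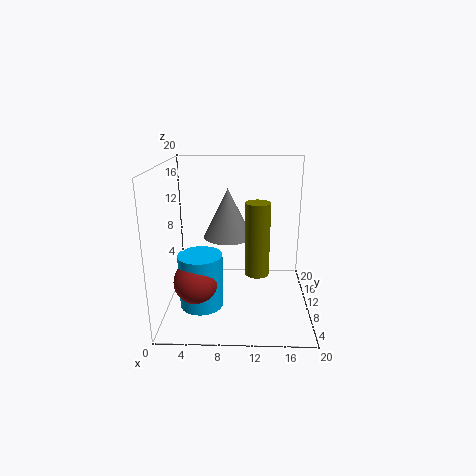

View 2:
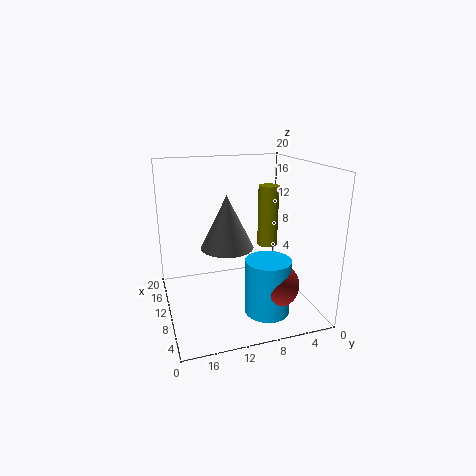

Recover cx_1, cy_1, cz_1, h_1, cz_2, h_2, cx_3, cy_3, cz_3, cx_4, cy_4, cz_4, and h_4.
cx_1 = 8.5, cy_1 = 12, cz_1 = 9.5, h_1 = 7, cz_2 = 1, h_2 = 7.5, cx_3 = 4.5, cy_3 = 6.5, cz_3 = 5, cx_4 = 12.5, cy_4 = 4.5, cz_4 = 7.5, h_4 = 9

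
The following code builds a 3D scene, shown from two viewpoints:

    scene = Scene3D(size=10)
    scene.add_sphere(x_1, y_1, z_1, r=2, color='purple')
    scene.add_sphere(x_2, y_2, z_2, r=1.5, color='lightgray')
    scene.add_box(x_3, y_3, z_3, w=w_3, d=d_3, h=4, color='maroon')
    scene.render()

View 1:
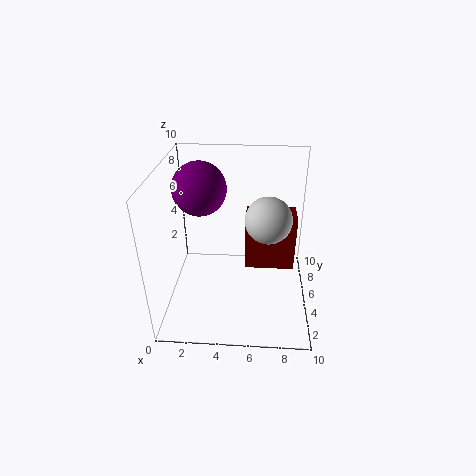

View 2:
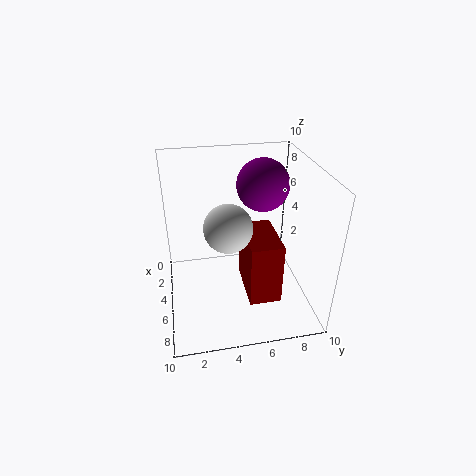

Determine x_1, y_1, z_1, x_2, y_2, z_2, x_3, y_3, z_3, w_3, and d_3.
x_1 = 2
y_1 = 7.5
z_1 = 7.5
x_2 = 7
y_2 = 4
z_2 = 7
x_3 = 5.5
y_3 = 5
z_3 = 2.5
w_3 = 3.5
d_3 = 2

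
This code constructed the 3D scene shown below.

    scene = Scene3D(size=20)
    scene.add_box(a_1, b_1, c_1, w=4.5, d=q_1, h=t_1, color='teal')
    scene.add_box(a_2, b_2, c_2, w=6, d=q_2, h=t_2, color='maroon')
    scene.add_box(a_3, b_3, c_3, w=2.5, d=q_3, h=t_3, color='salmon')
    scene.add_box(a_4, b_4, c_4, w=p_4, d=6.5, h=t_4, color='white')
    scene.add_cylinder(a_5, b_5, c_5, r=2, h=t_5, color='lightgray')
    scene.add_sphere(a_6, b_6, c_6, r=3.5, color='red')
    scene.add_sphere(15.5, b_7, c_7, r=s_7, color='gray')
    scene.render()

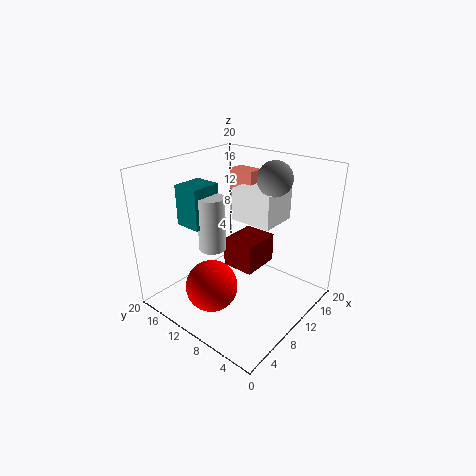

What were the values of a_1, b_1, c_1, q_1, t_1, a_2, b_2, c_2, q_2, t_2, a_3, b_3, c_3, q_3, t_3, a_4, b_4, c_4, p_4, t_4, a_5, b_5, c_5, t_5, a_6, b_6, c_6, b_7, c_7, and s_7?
a_1 = 7
b_1 = 15
c_1 = 10.5
q_1 = 4
t_1 = 6
a_2 = 11.5
b_2 = 9
c_2 = 3.5
q_2 = 5
t_2 = 4.5
a_3 = 16
b_3 = 12.5
c_3 = 10.5
q_3 = 4
t_3 = 7
a_4 = 13.5
b_4 = 7.5
c_4 = 10.5
p_4 = 6
t_4 = 5
a_5 = 9.5
b_5 = 14.5
c_5 = 7
t_5 = 8
a_6 = 5
b_6 = 10.5
c_6 = 4.5
b_7 = 8
c_7 = 17.5
s_7 = 2.5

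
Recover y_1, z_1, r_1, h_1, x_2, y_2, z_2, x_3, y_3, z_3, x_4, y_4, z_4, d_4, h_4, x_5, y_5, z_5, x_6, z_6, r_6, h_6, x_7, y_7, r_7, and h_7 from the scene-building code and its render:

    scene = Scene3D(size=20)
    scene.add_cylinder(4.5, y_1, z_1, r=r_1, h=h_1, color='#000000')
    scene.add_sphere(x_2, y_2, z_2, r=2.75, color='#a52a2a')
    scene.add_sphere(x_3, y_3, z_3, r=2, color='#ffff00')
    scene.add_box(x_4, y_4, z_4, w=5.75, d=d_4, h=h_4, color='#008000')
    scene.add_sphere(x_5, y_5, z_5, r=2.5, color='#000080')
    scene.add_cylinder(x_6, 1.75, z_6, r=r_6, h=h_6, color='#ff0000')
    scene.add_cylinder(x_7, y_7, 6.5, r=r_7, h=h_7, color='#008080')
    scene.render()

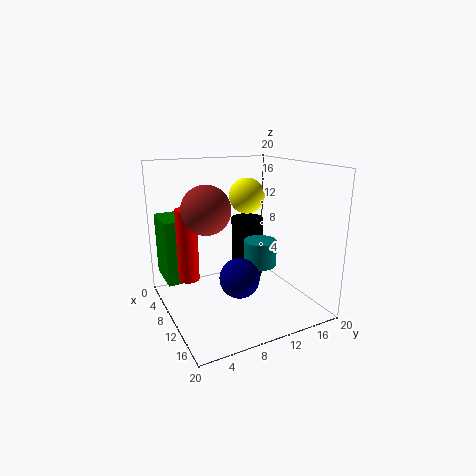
y_1 = 14.5
z_1 = 1.25
r_1 = 2.5
h_1 = 9.75
x_2 = 15.5
y_2 = 3.25
z_2 = 16
x_3 = 16
y_3 = 8
z_3 = 17.25
x_4 = 3
y_4 = 0.25
z_4 = 4.25
d_4 = 3.25
h_4 = 8.75
x_5 = 15.25
y_5 = 7.5
z_5 = 6.75
x_6 = 13
z_6 = 7
r_6 = 1.25
h_6 = 8.75
x_7 = 12.25
y_7 = 12.25
r_7 = 2.25
h_7 = 3.5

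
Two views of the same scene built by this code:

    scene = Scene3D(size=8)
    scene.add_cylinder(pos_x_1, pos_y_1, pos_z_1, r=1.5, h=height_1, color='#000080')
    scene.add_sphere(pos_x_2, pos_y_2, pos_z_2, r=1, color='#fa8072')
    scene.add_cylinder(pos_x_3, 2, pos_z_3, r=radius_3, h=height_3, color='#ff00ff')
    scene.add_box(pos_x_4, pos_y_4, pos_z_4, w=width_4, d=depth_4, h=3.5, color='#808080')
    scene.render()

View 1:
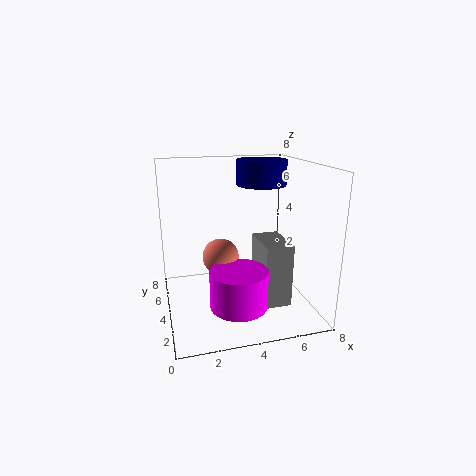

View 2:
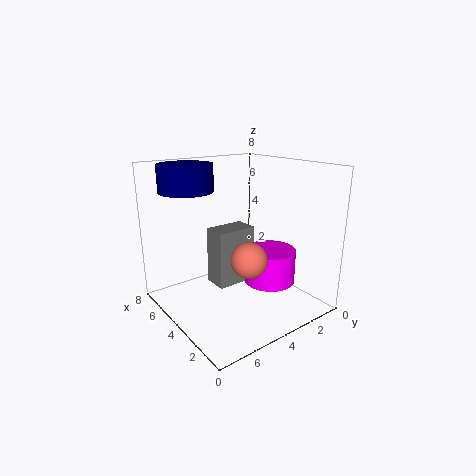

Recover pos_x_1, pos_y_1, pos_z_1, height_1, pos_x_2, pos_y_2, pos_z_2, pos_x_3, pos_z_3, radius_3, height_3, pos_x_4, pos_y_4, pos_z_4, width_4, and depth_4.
pos_x_1 = 6; pos_y_1 = 6; pos_z_1 = 6.5; height_1 = 1.5; pos_x_2 = 3; pos_y_2 = 4; pos_z_2 = 3; pos_x_3 = 3.5; pos_z_3 = 1; radius_3 = 1.5; height_3 = 2; pos_x_4 = 5; pos_y_4 = 2; pos_z_4 = 0.5; width_4 = 1.5; depth_4 = 2.5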